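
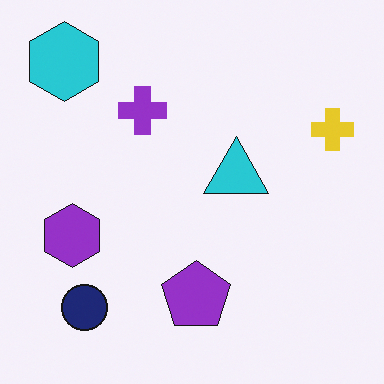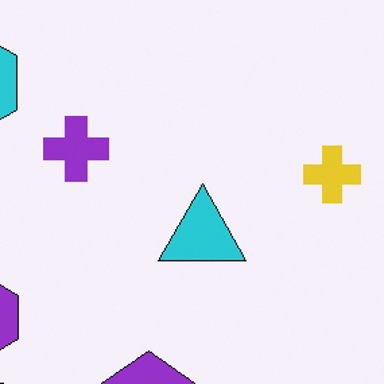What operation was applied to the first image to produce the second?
The second image is the first cropped slightly and scaled back up.

The visible shapes are larger and the field of view is narrower; shapes near the original edges may be partly or wholly outside the frame — a crop-and-rescale.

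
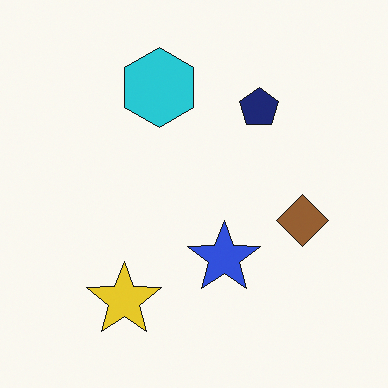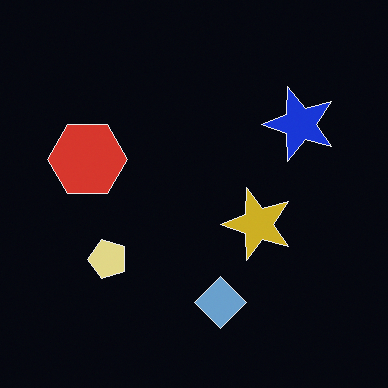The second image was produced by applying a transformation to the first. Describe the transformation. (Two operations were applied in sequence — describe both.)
The second image is the first color-inverted (negative), then transposed (reflected across the top-left ↔ bottom-right diagonal).

The light background has become dark and every shape's color is its complement — a photographic negative. Shapes have swapped their row and column positions — what was in the top-right is now in the bottom-left — a diagonal reflection.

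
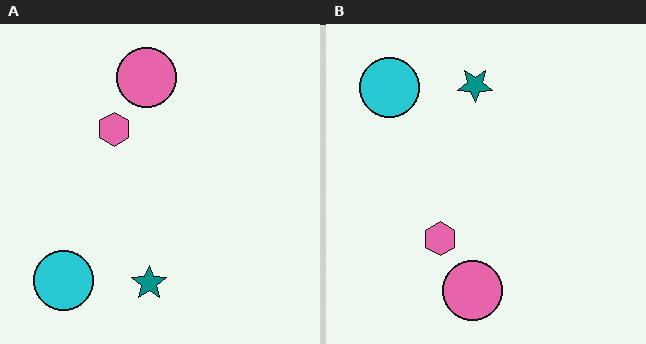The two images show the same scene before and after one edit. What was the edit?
This is the original image flipped vertically (top ↔ bottom).

The pink circle is in the top of the left (A) image and the bottom of the right (B) — shapes on opposite sides of the horizontal midline have swapped in a mirror flip.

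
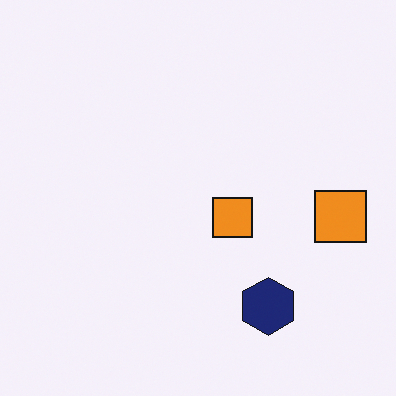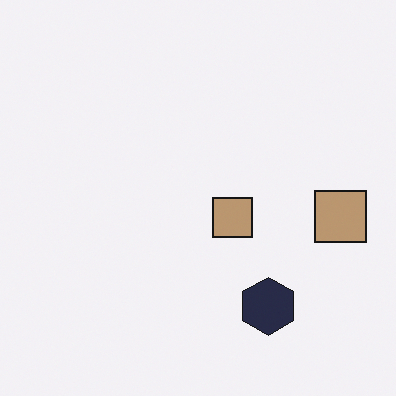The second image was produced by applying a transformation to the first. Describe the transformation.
The image was made much more muted (saturation change).

All colors are more muted and greyish — a global saturation change.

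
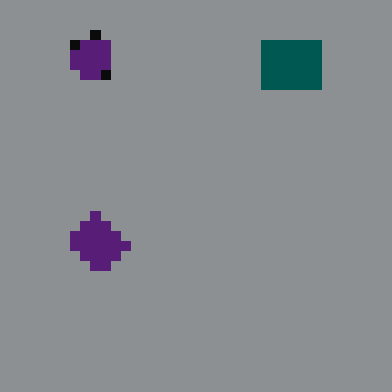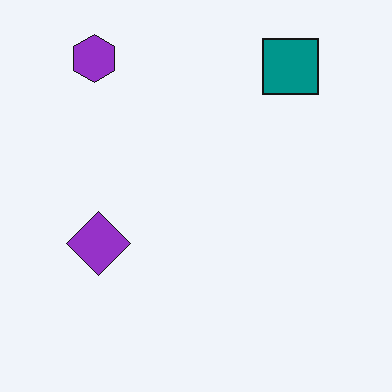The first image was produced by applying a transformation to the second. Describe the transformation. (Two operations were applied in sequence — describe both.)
It was darkened a lot, then coarsely pixelated.

Every pixel — background and shapes alike — is uniformly darkened. Shapes are reduced to large square blocks; fine edges and outlines are lost — a downscale-then-upscale (mosaic) effect.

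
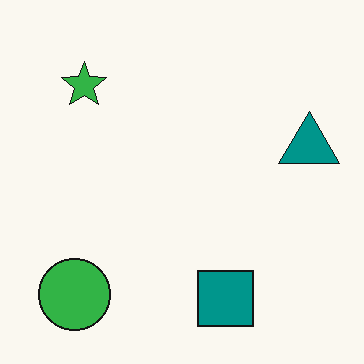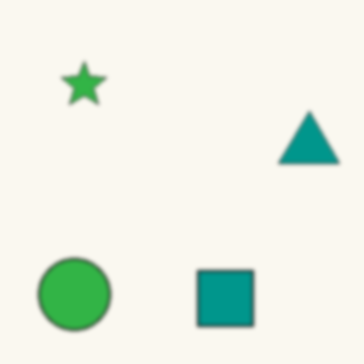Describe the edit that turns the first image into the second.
The second image is the first slightly softened.

Shape edges and outlines are uniformly softened across the whole image.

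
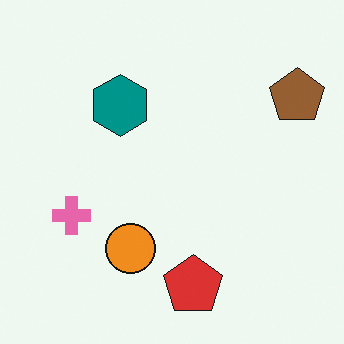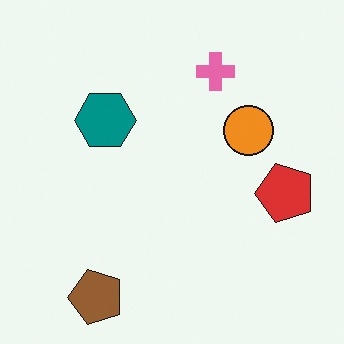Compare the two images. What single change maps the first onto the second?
Transposed (reflected across the top-left ↔ bottom-right diagonal).

Shapes have swapped their row and column positions — what was in the top-right is now in the bottom-left — a diagonal reflection.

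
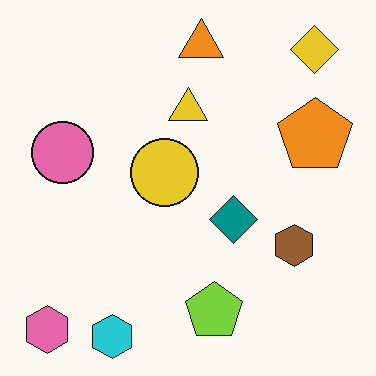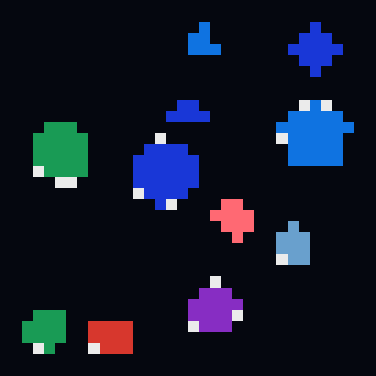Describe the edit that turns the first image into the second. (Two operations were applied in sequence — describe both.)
The second image is the first color-inverted (negative), then heavily pixelated into large blocks.

The light background has become dark and every shape's color is its complement — a photographic negative. Shapes are reduced to large square blocks; fine edges and outlines are lost — a downscale-then-upscale (mosaic) effect.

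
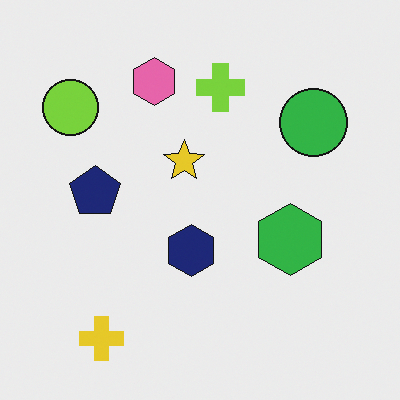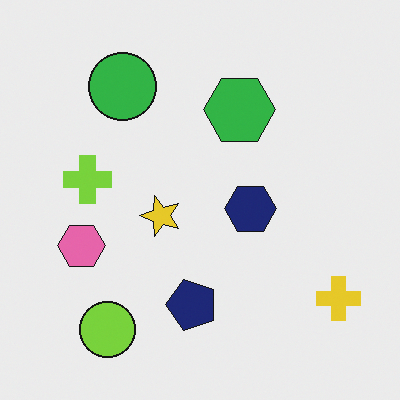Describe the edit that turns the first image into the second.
It was rotated 90° counter-clockwise.

The yellow cross sits in the bottom-left of the first image and the bottom-right of the second — consistent with a whole-image 90° counter-clockwise rotation.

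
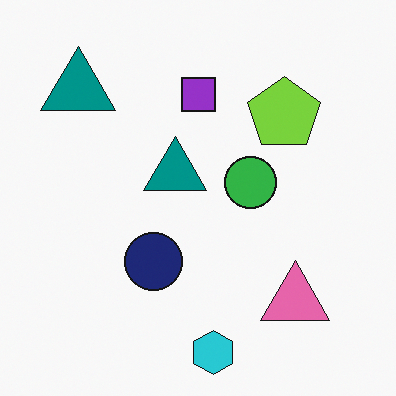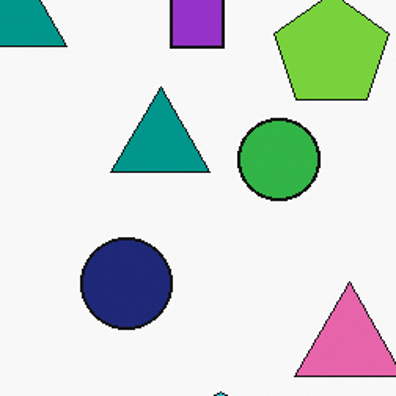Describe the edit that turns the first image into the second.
Cropped to a modestly smaller region and rescaled.

The visible shapes are larger and the field of view is narrower; shapes near the original edges may be partly or wholly outside the frame — a crop-and-rescale.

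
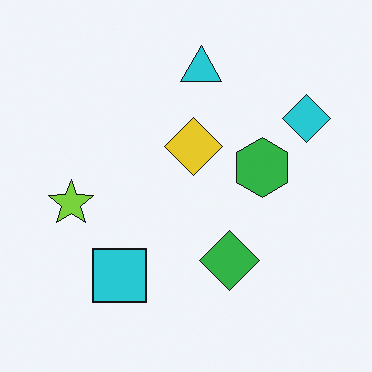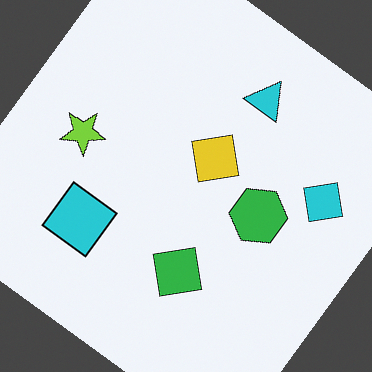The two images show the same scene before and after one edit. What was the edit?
This is the original image rotated clockwise by a large amount — several tens of degrees.

Every shape is tilted by the same angle and the image corners show triangular fill wedges — a whole-image rotation by a non-right angle.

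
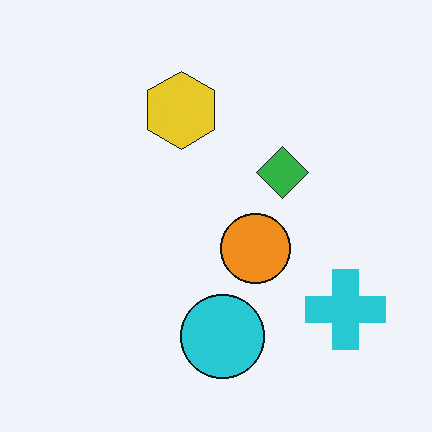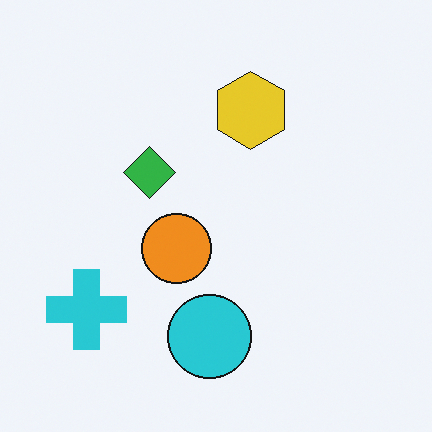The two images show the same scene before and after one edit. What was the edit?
Flipped horizontally (left ↔ right).

The cyan cross is in the bottom-right of the first image and the bottom-left of the second — shapes on opposite sides of the vertical midline have swapped in a mirror flip.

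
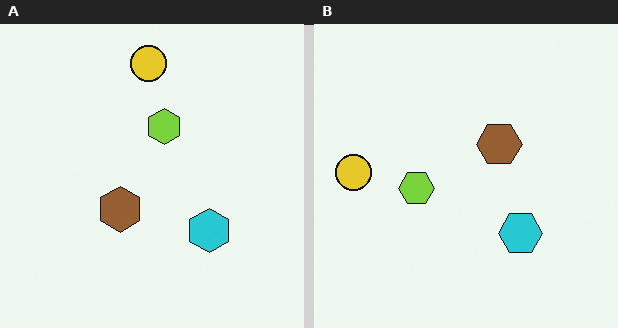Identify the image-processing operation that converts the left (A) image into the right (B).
It was transposed (reflected across the top-left ↔ bottom-right diagonal).

Shapes have swapped their row and column positions — what was in the top-right is now in the bottom-left — a diagonal reflection.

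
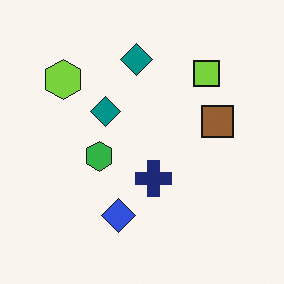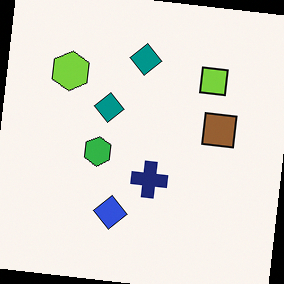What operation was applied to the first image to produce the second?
It was rotated clockwise by a slight angle.

Every shape is tilted by the same angle and the image corners show triangular fill wedges — a whole-image rotation by a non-right angle.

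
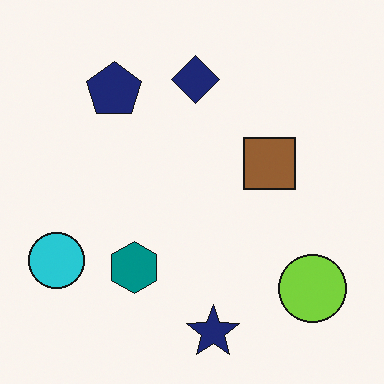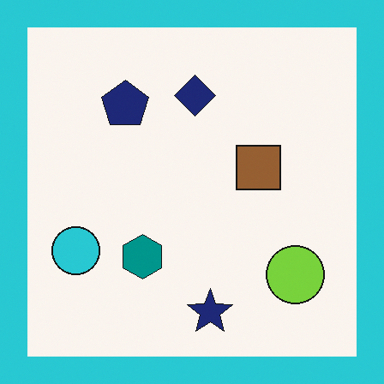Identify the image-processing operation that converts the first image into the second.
This is the original image framed with a cyan border.

A solid cyan frame runs around the edge of the second image, with the content slightly shrunk inside it.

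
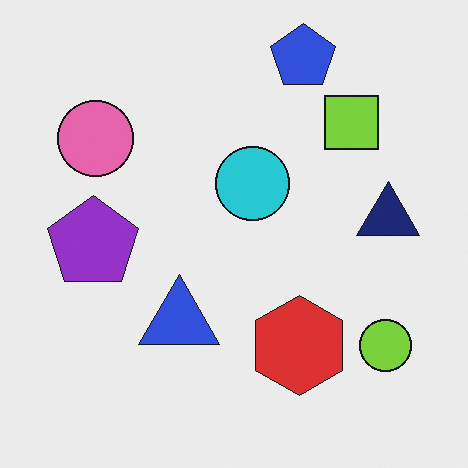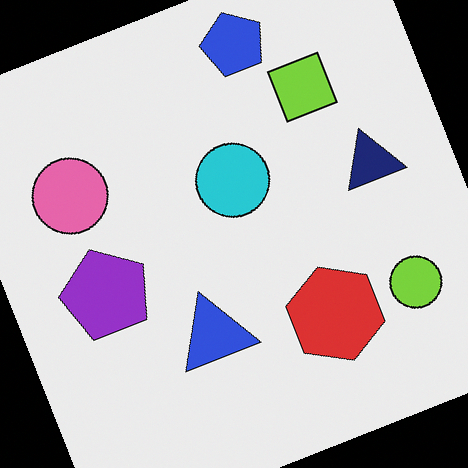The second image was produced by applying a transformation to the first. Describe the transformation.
The second image is the first rotated counter-clockwise by a clearly visible amount.

Every shape is tilted by the same angle and the image corners show triangular fill wedges — a whole-image rotation by a non-right angle.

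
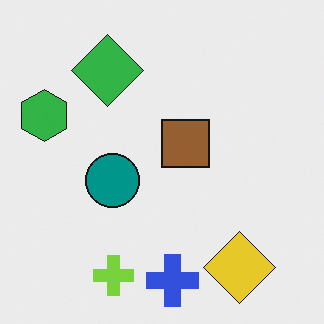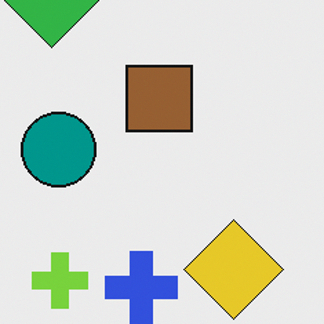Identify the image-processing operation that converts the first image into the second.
The image was cropped to a modestly smaller region and rescaled.

The visible shapes are larger and the field of view is narrower; shapes near the original edges may be partly or wholly outside the frame — a crop-and-rescale.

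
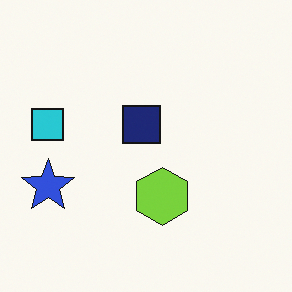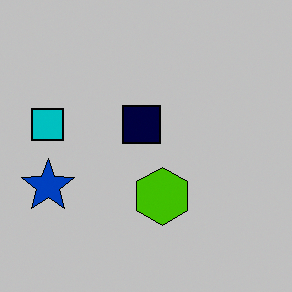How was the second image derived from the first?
The image was aggressively posterized.

Each flat color has snapped to a coarser quantized level — most visibly, the near-white background has dropped to a flat grey.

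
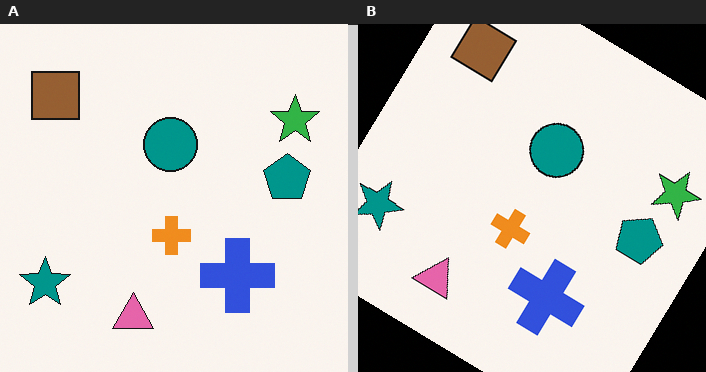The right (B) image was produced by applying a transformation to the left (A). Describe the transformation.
The transformation is: rotated clockwise by a large amount — several tens of degrees.

Every shape is tilted by the same angle and the image corners show triangular fill wedges — a whole-image rotation by a non-right angle.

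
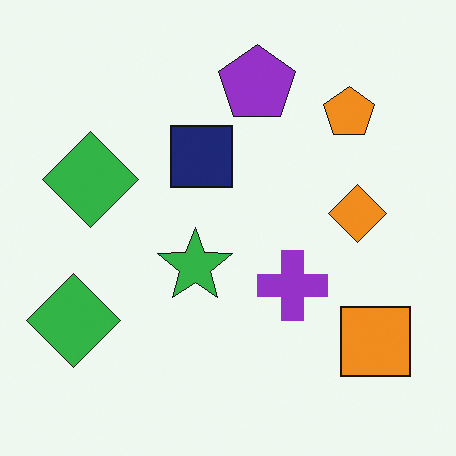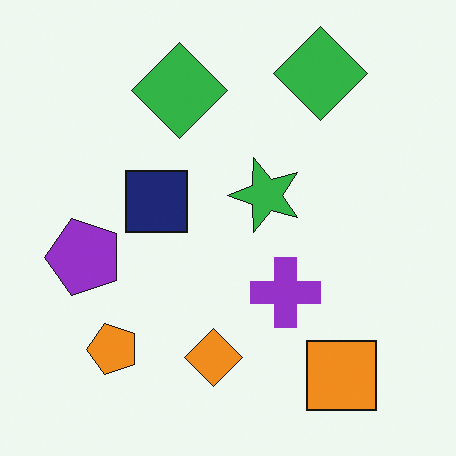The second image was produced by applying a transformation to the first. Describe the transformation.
Transposed (reflected across the top-left ↔ bottom-right diagonal).

Shapes have swapped their row and column positions — what was in the top-right is now in the bottom-left — a diagonal reflection.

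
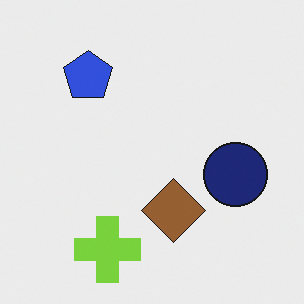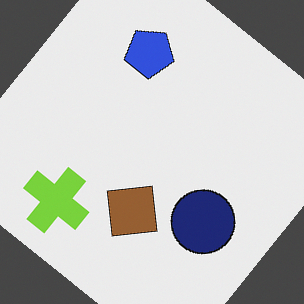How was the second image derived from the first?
Rotated clockwise by a large amount — several tens of degrees.

Every shape is tilted by the same angle and the image corners show triangular fill wedges — a whole-image rotation by a non-right angle.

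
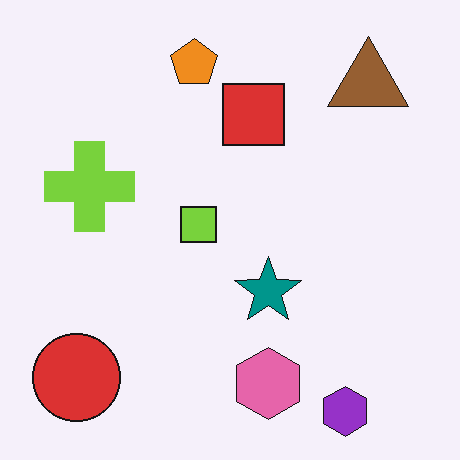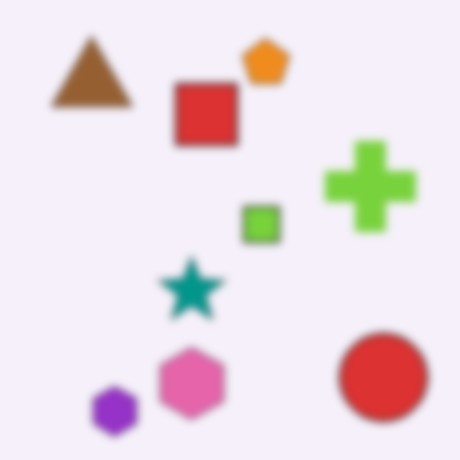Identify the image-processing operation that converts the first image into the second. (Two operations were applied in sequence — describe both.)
The image was flipped horizontally (left ↔ right), then noticeably gaussian-blurred.

The red circle is in the bottom-left of the first image and the bottom-right of the second — shapes on opposite sides of the vertical midline have swapped in a mirror flip. Shape edges and outlines are uniformly softened across the whole image.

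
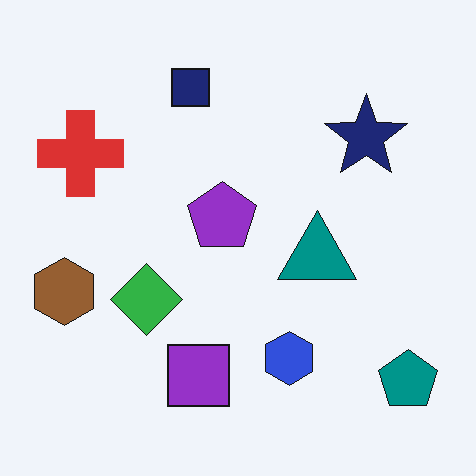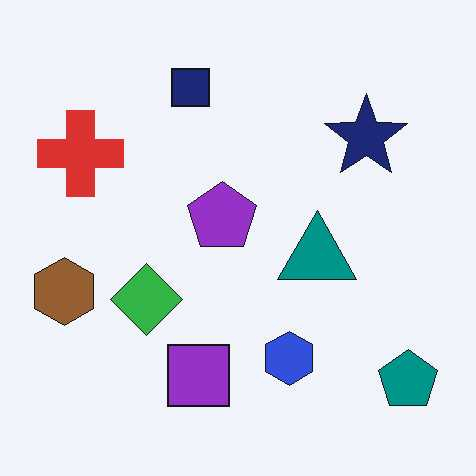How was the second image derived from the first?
The transformation is: JPEG-compressed with visible artifacts.

Blocky 8×8 compression artifacts appear around shape edges and the flat background shows ringing — characteristic JPEG degradation.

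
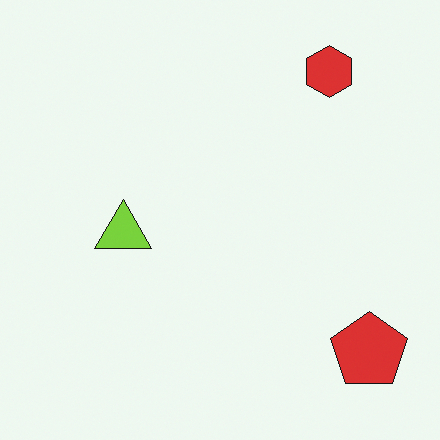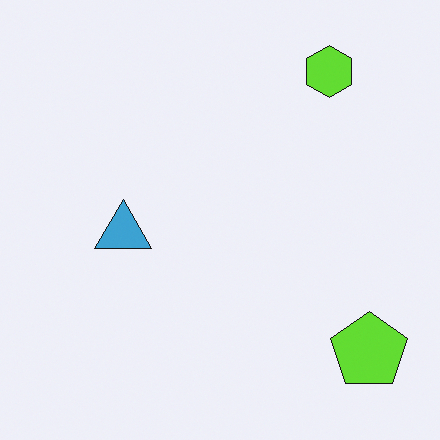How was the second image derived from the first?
The second image is the first hue-shifted through roughly a third of the color wheel.

Every shape's color has rotated by the same amount around the hue wheel — a uniform hue shift.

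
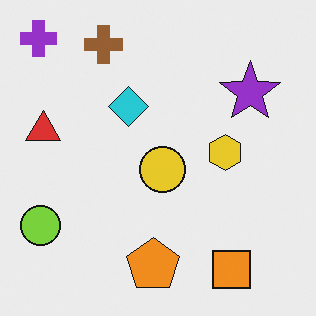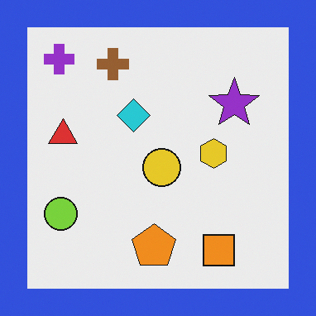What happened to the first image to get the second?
The transformation is: framed with a blue border.

A solid blue frame runs around the edge of the second image, with the content slightly shrunk inside it.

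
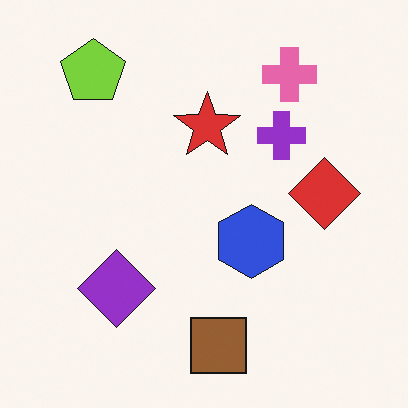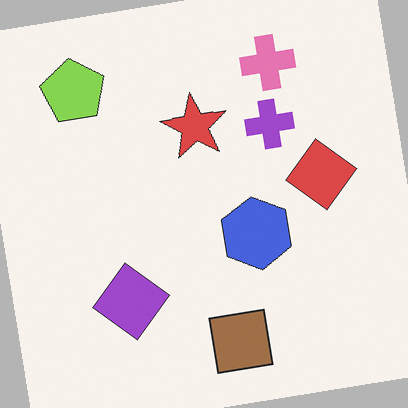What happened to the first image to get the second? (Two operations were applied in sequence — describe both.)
The second image is the first given slightly reduced contrast, then rotated counter-clockwise by a small amount.

Tones are pushed toward mid-grey across the whole image — a global contrast change. Every shape is tilted by the same angle and the image corners show triangular fill wedges — a whole-image rotation by a non-right angle.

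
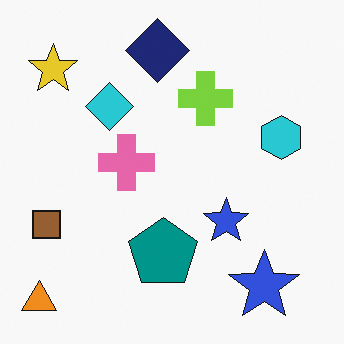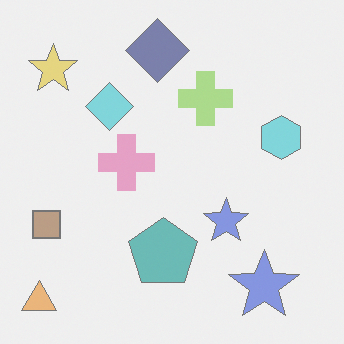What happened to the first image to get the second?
The second image is the first given much lower contrast.

Tones are pushed toward mid-grey across the whole image — a global contrast change.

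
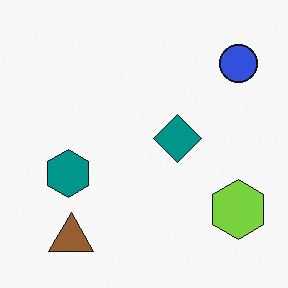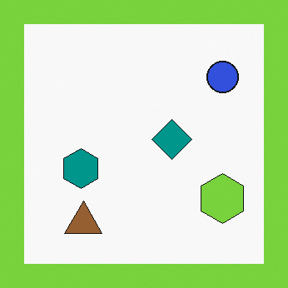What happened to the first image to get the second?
The transformation is: framed with a lime border.

A solid lime frame runs around the edge of the second image, with the content slightly shrunk inside it.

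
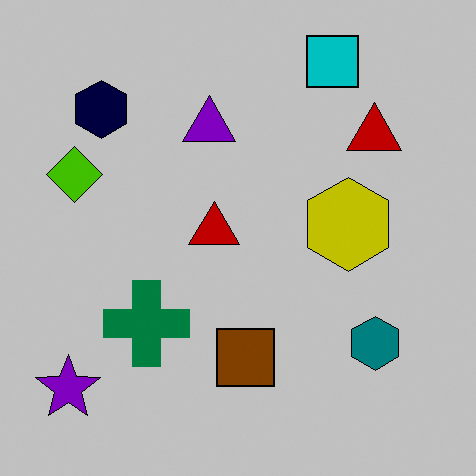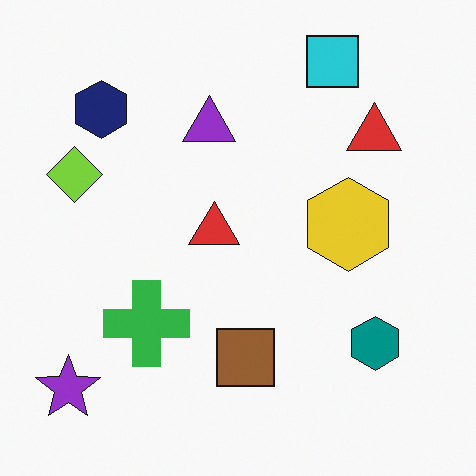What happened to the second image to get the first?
The transformation is: heavily posterized to just a handful of flat colors.

Each flat color has snapped to a coarser quantized level — most visibly, the near-white background has dropped to a flat grey.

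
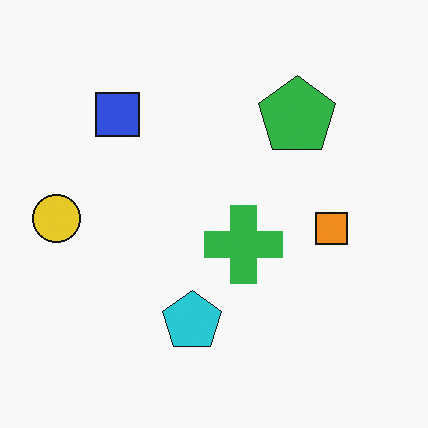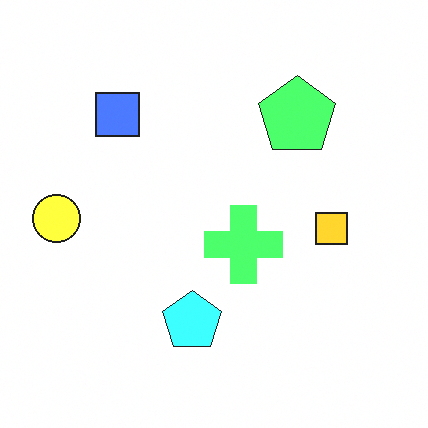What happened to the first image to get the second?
The transformation is: brightened a lot.

Every pixel — background and shapes alike — is uniformly brightened.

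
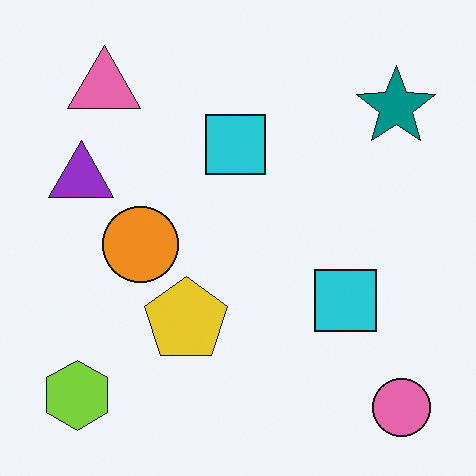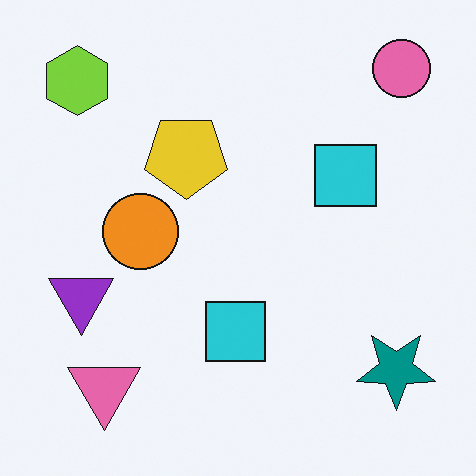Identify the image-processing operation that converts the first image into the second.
This is the original image flipped vertically (top ↔ bottom).

The pink circle is in the bottom-right of the first image and the top-right of the second — shapes on opposite sides of the horizontal midline have swapped in a mirror flip.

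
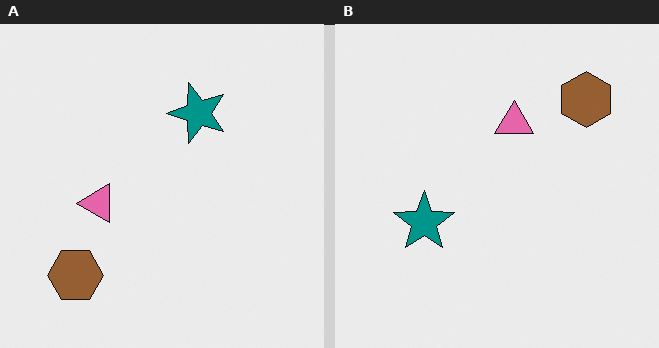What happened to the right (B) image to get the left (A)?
Transposed (reflected across the top-left ↔ bottom-right diagonal).

Shapes have swapped their row and column positions — what was in the top-right is now in the bottom-left — a diagonal reflection.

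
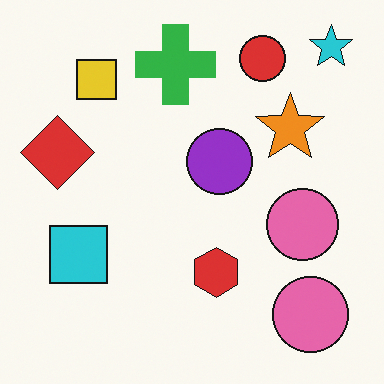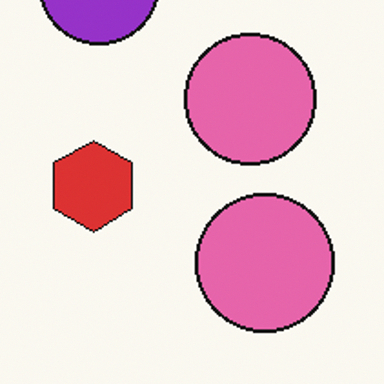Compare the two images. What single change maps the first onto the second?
Cropped tightly and scaled back up.

The visible shapes are larger and the field of view is narrower; shapes near the original edges may be partly or wholly outside the frame — a crop-and-rescale.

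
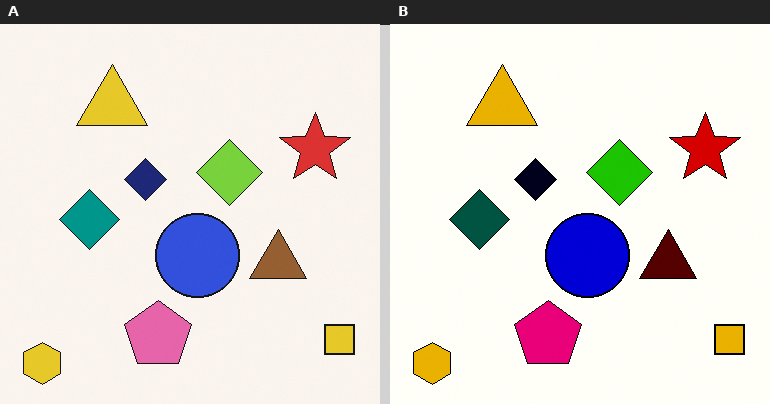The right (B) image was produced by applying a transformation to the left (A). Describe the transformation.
Given much higher contrast.

Tones are pushed away from mid-grey across the whole image — a global contrast change.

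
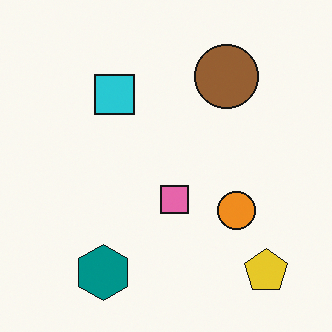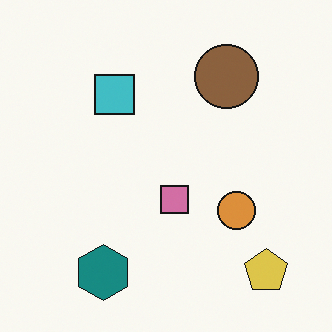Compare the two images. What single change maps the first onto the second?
Slightly desaturated.

All colors are more muted and greyish — a global saturation change.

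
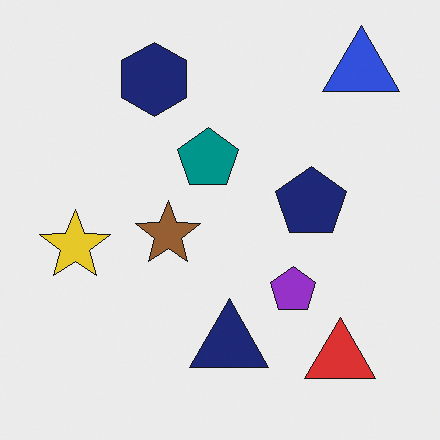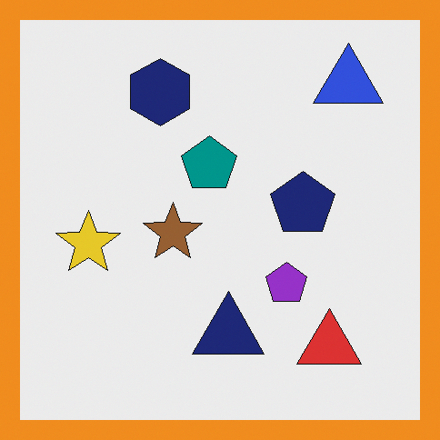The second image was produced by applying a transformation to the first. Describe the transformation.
The image was framed with a orange border.

A solid orange frame runs around the edge of the second image, with the content slightly shrunk inside it.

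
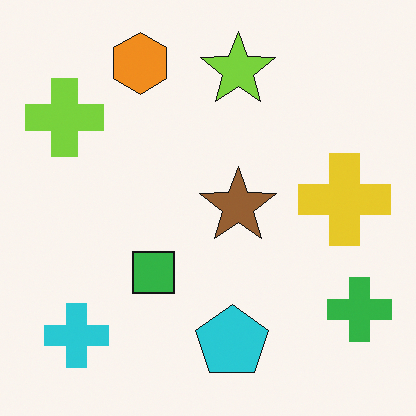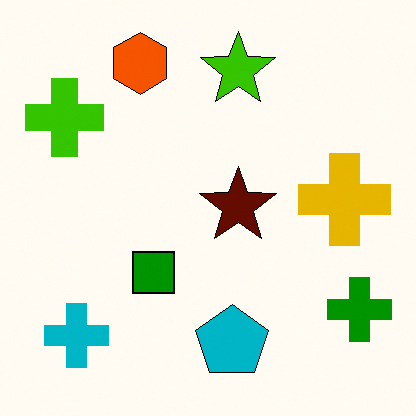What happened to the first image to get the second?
It was boosted in contrast.

Tones are pushed away from mid-grey across the whole image — a global contrast change.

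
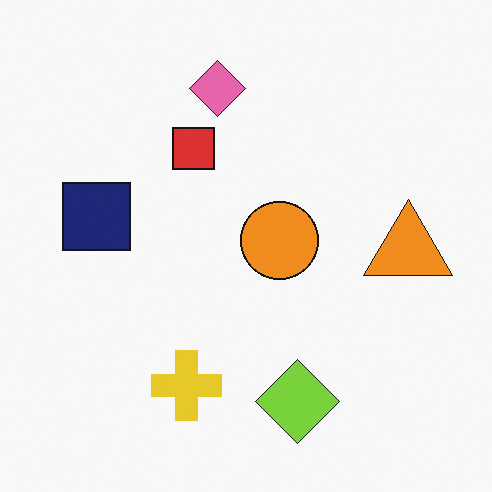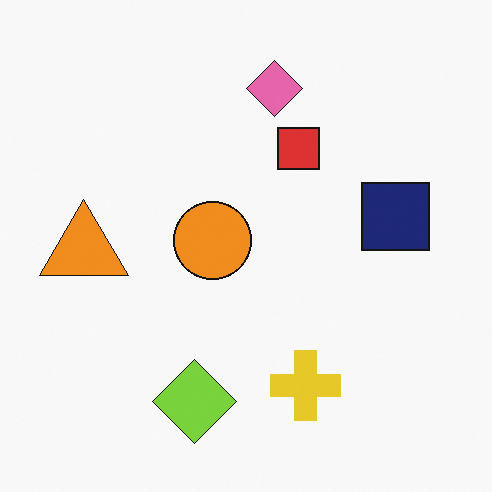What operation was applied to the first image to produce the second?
This is the original image flipped horizontally (left ↔ right).

The orange triangle is in the right of the first image and the left of the second — shapes on opposite sides of the vertical midline have swapped in a mirror flip.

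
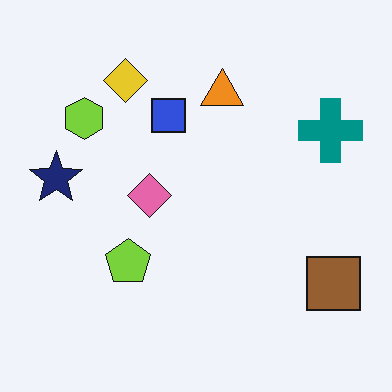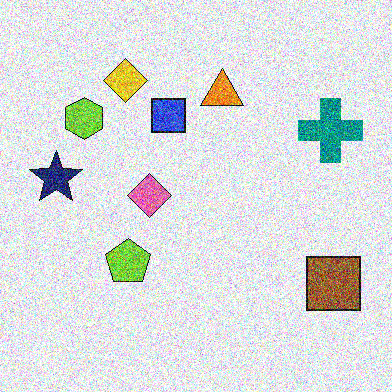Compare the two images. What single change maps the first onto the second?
It was degraded with strong gaussian noise.

Random speckle covers the whole image, including the flat background.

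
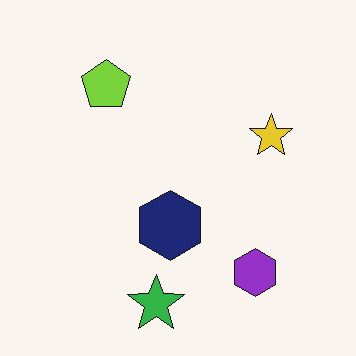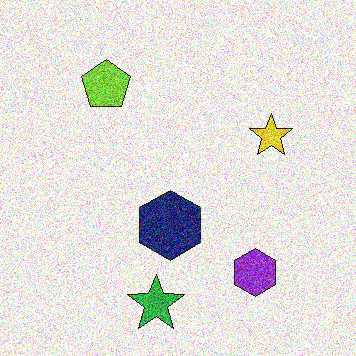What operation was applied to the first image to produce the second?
The second image is the first degraded with strong gaussian noise.

Random speckle covers the whole image, including the flat background.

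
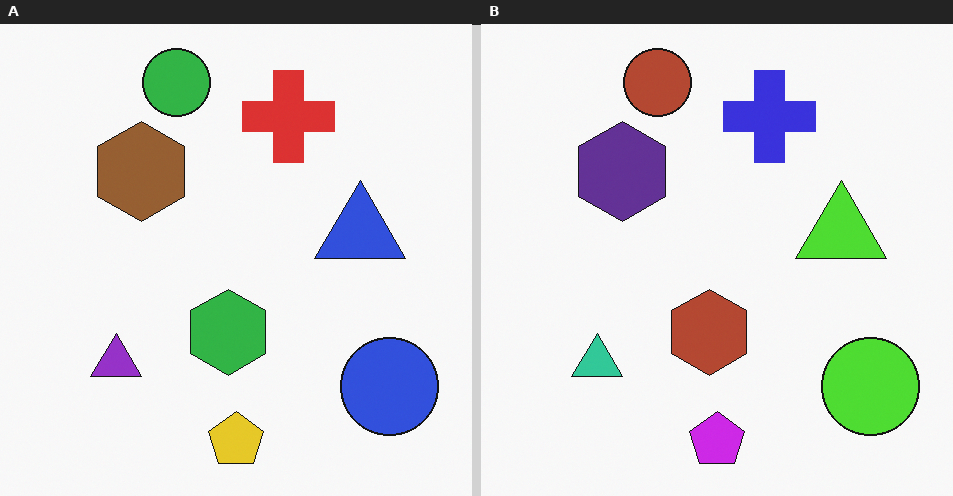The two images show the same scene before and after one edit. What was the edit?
This is the original image hue-shifted by a large amount.

Every shape's color has rotated by the same amount around the hue wheel — a uniform hue shift.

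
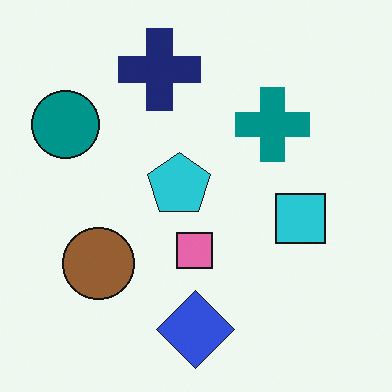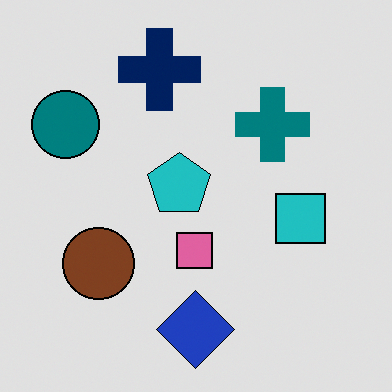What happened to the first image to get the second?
This is the original image posterized to a reduced palette.

Each flat color has snapped to a coarser quantized level — most visibly, the near-white background has dropped to a flat grey.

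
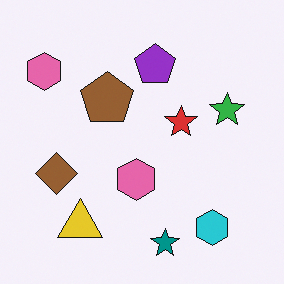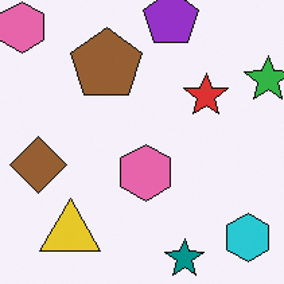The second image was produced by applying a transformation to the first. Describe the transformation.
The image was cropped to a modestly smaller region and rescaled.

The visible shapes are larger and the field of view is narrower; shapes near the original edges may be partly or wholly outside the frame — a crop-and-rescale.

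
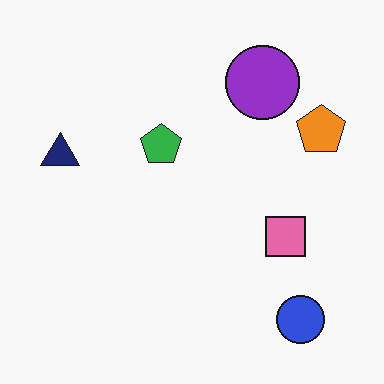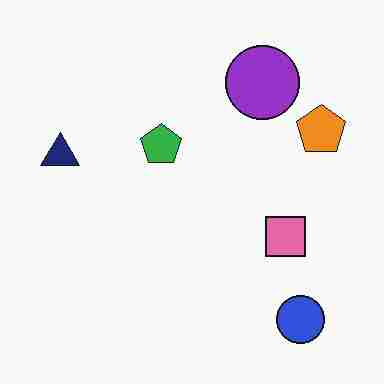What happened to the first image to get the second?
This is the original image heavily JPEG-compressed with obvious blocking artifacts.

Blocky 8×8 compression artifacts appear around shape edges and the flat background shows ringing — characteristic JPEG degradation.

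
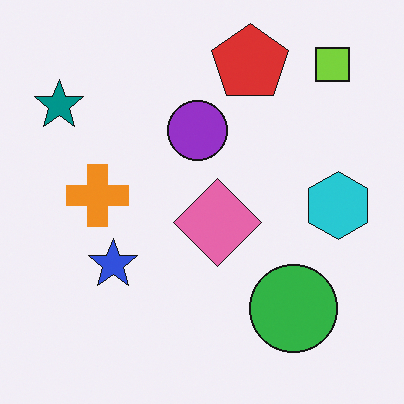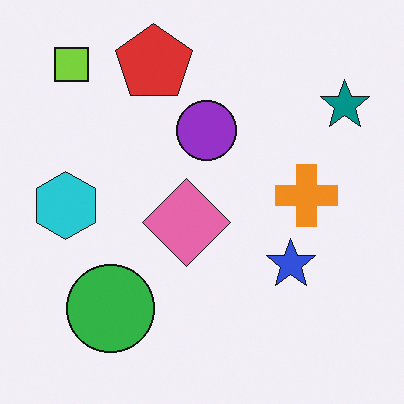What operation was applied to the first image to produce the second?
The transformation is: flipped horizontally (left ↔ right).

The teal star is in the top-left of the first image and the top-right of the second — shapes on opposite sides of the vertical midline have swapped in a mirror flip.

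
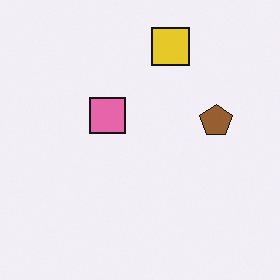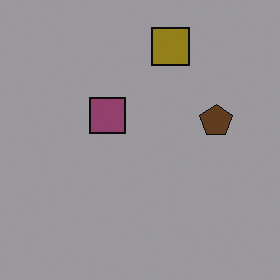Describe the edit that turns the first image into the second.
The transformation is: darkened a lot.

Every pixel — background and shapes alike — is uniformly darkened.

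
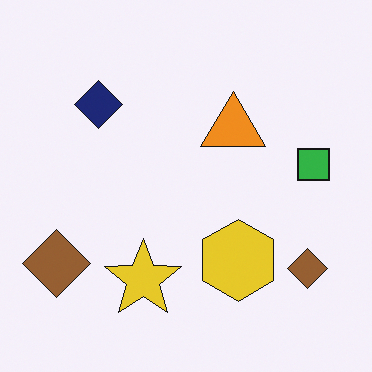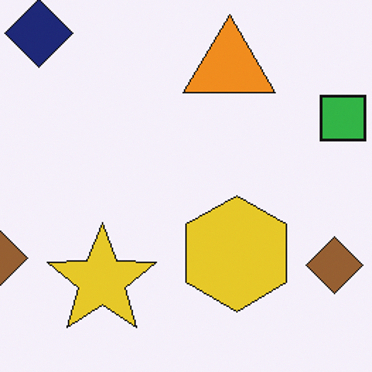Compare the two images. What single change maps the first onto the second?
The image was cropped slightly and scaled back up.

The visible shapes are larger and the field of view is narrower; shapes near the original edges may be partly or wholly outside the frame — a crop-and-rescale.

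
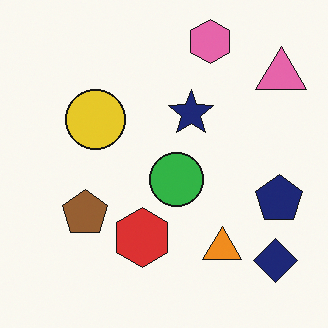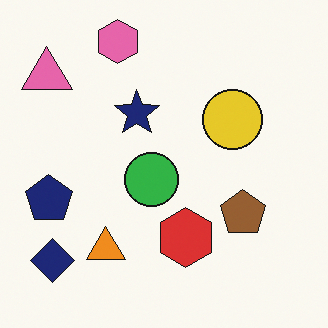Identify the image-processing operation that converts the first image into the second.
Flipped horizontally (left ↔ right).

The pink triangle is in the top-right of the first image and the top-left of the second — shapes on opposite sides of the vertical midline have swapped in a mirror flip.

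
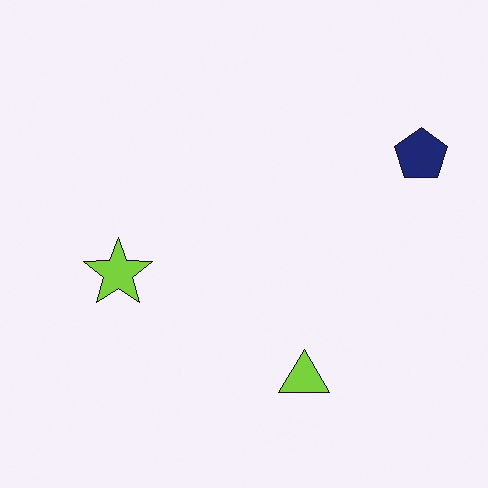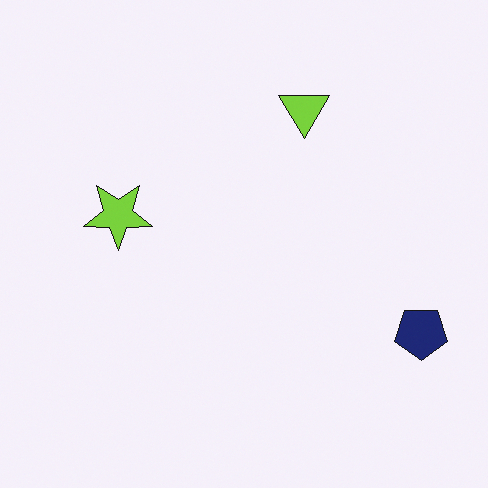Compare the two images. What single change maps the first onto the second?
This is the original image flipped vertically (top ↔ bottom).

The lime triangle is in the bottom of the first image and the top of the second — shapes on opposite sides of the horizontal midline have swapped in a mirror flip.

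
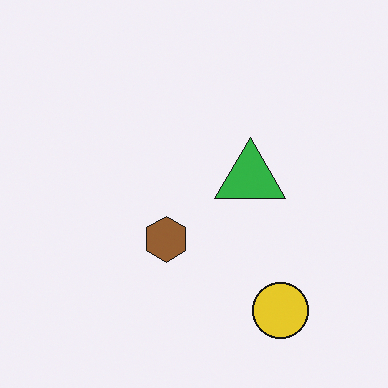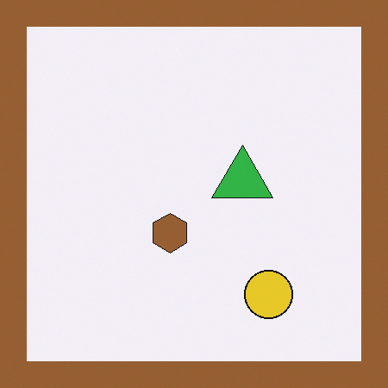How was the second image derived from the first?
The transformation is: framed with a brown border.

A solid brown frame runs around the edge of the second image, with the content slightly shrunk inside it.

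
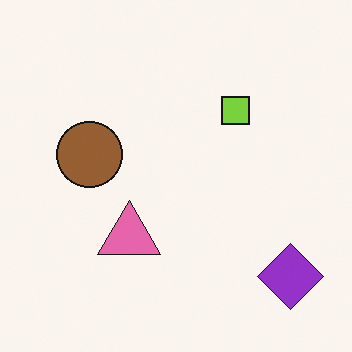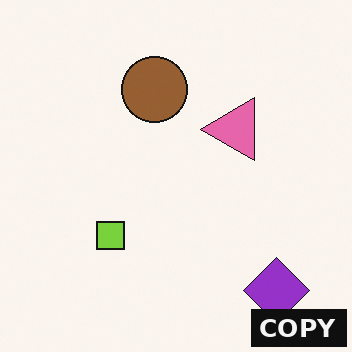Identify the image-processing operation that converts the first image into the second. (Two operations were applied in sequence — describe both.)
The second image is the first transposed (reflected across the top-left ↔ bottom-right diagonal), then watermarked with the text "COPY" in the lower-right corner.

Shapes have swapped their row and column positions — what was in the top-right is now in the bottom-left — a diagonal reflection. A dark label reading "COPY" appears in the lower-right corner.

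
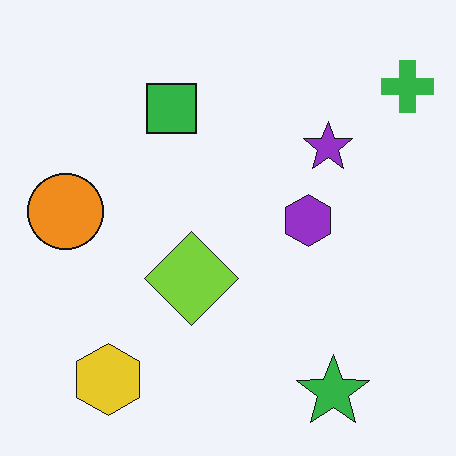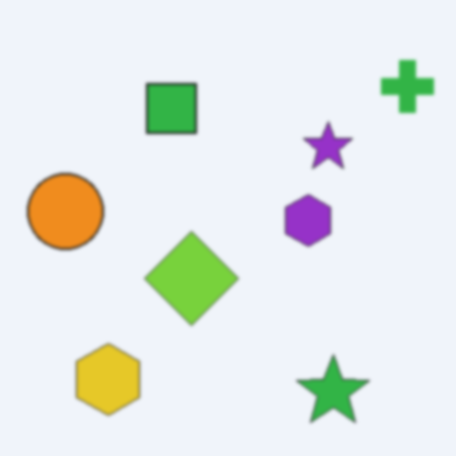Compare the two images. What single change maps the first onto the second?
The image was given a subtle gaussian blur.

Shape edges and outlines are uniformly softened across the whole image.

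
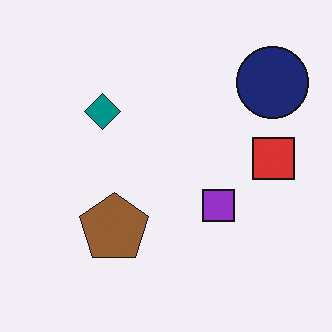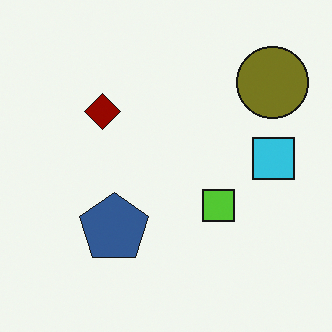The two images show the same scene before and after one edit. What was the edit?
This is the original image hue-shifted through roughly half the color wheel.

Every shape's color has rotated by the same amount around the hue wheel — a uniform hue shift.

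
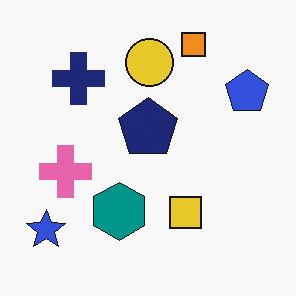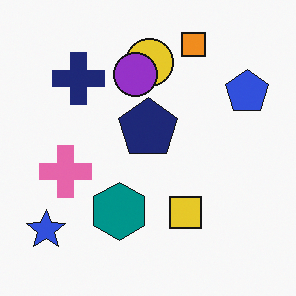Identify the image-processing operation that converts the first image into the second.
Overlaid with an additional purple circle.

A purple circle appears in the second image that is absent from the first.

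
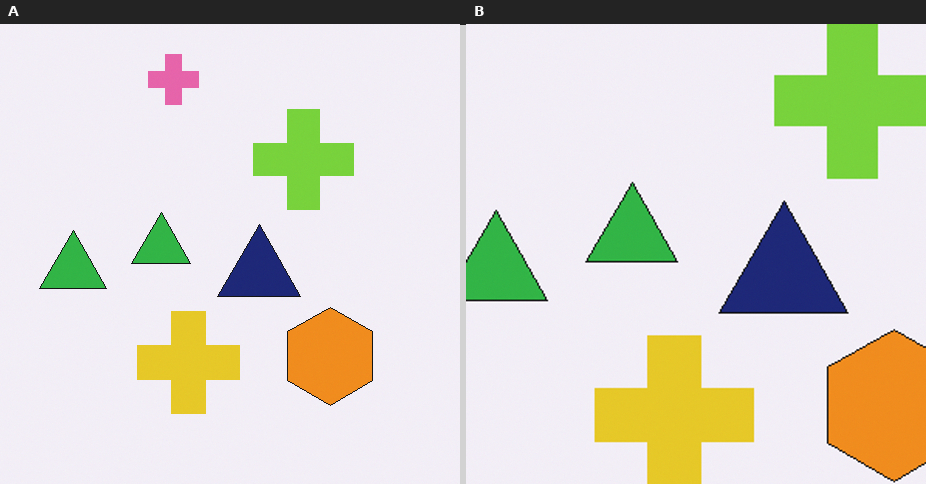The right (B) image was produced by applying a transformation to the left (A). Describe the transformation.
The transformation is: cropped to a modestly smaller region and rescaled.

The visible shapes are larger and the field of view is narrower; shapes near the original edges may be partly or wholly outside the frame — a crop-and-rescale.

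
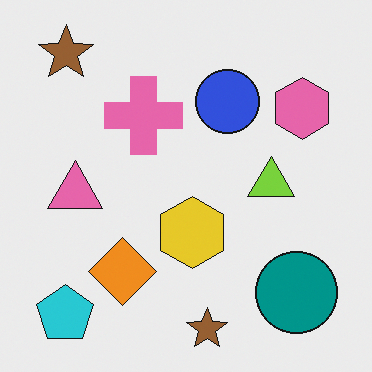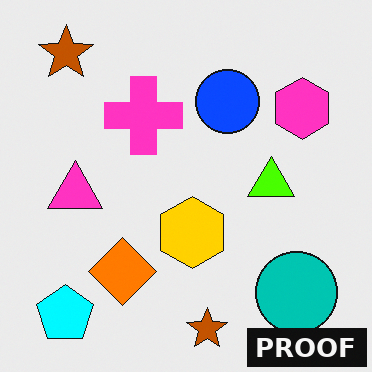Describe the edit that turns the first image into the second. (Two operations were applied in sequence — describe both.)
The image was heavily oversaturated, then watermarked with the text "PROOF" in the lower-right corner.

All colors are more vivid — a global saturation change. A dark label reading "PROOF" appears in the lower-right corner.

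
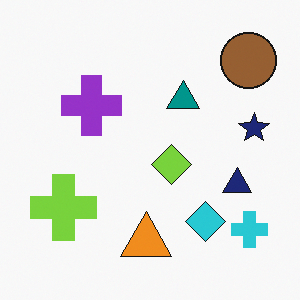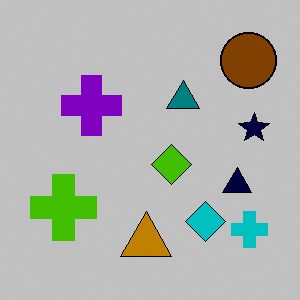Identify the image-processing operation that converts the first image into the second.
This is the original image aggressively posterized.

Each flat color has snapped to a coarser quantized level — most visibly, the near-white background has dropped to a flat grey.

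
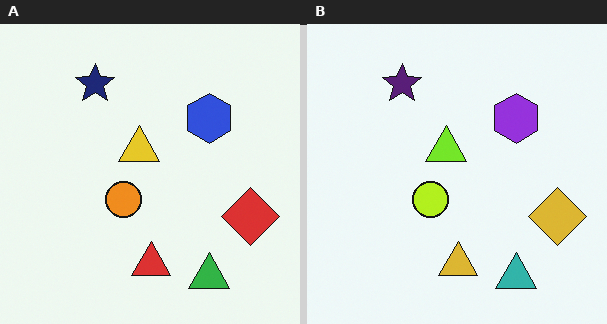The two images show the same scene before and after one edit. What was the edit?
The right (B) image is the left (A) hue-shifted slightly.

Every shape's color has rotated by the same amount around the hue wheel — a uniform hue shift.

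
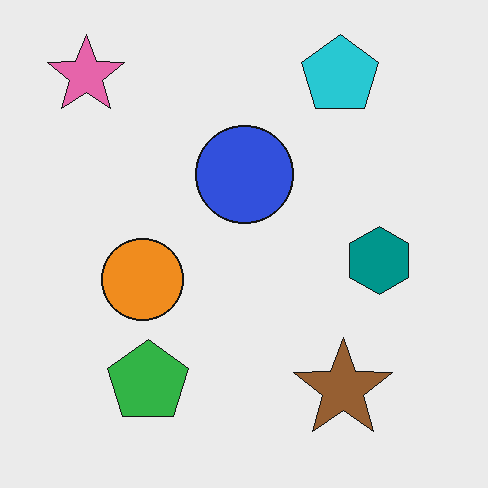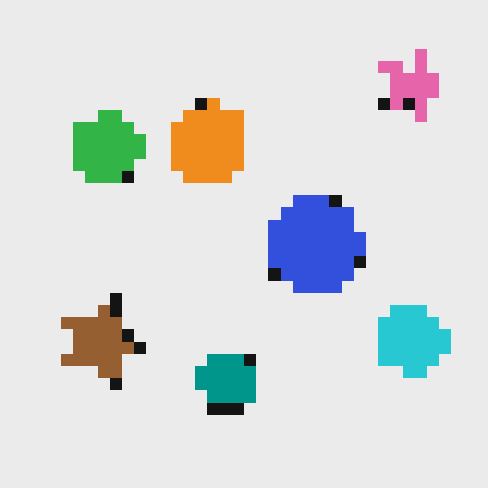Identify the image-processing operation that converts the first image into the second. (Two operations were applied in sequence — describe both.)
The transformation is: rotated 90° clockwise, then heavily pixelated into large blocks.

The pink star sits in the top-left of the first image and the top-right of the second — consistent with a whole-image 90° clockwise rotation. Shapes are reduced to large square blocks; fine edges and outlines are lost — a downscale-then-upscale (mosaic) effect.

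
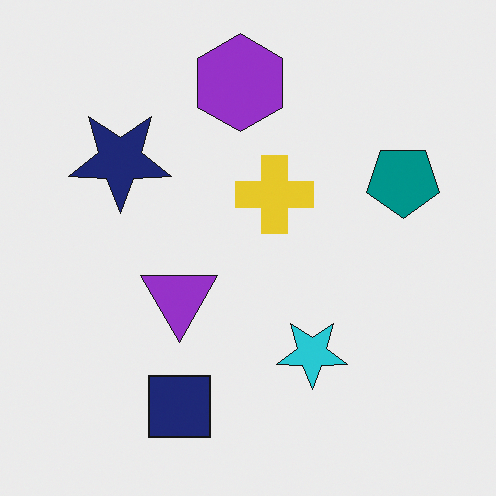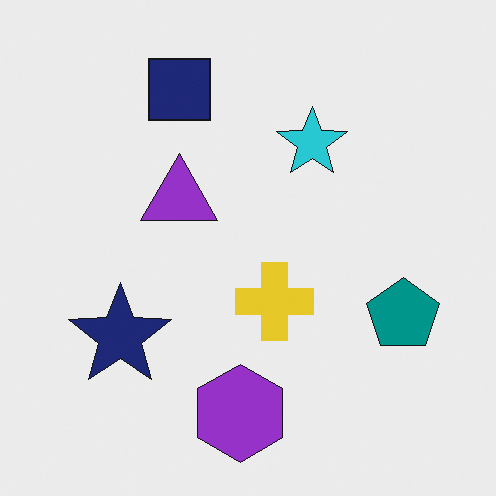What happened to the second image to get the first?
Flipped vertically (top ↔ bottom).

The purple hexagon is in the bottom of the second image and the top of the first — shapes on opposite sides of the horizontal midline have swapped in a mirror flip.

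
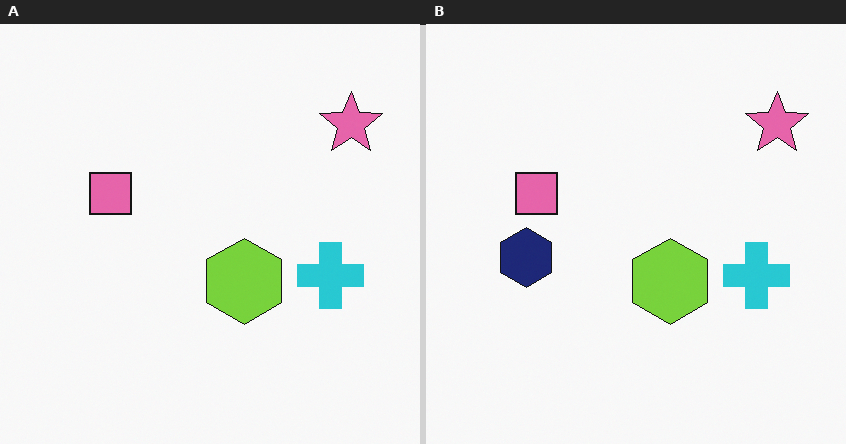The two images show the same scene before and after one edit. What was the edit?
The transformation is: overlaid with an additional navy hexagon.

A navy hexagon appears in the right (B) image that is absent from the left (A).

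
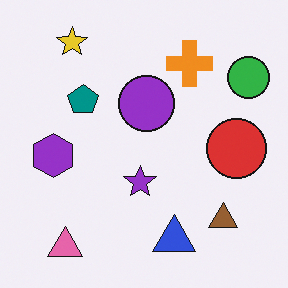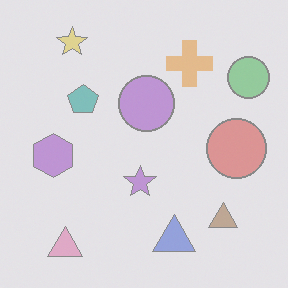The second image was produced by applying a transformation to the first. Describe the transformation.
The transformation is: given much lower contrast.

Tones are pushed toward mid-grey across the whole image — a global contrast change.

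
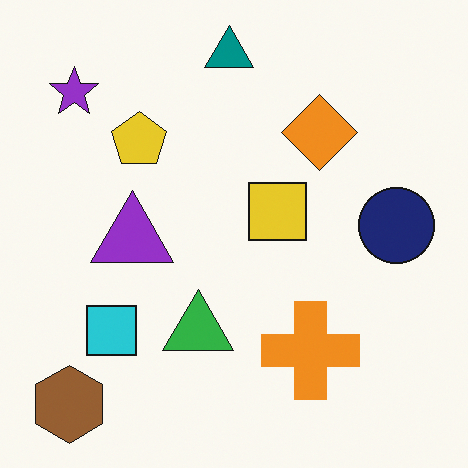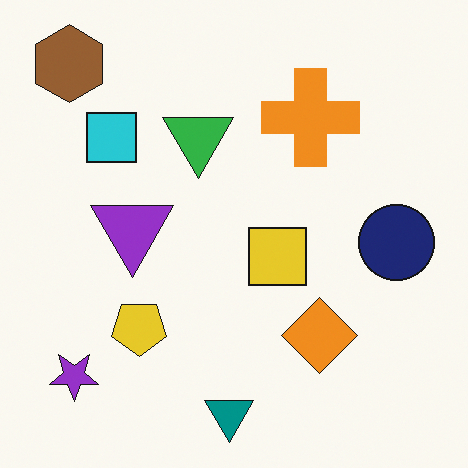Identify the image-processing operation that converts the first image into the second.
The second image is the first flipped vertically (top ↔ bottom).

The teal triangle is in the top of the first image and the bottom of the second — shapes on opposite sides of the horizontal midline have swapped in a mirror flip.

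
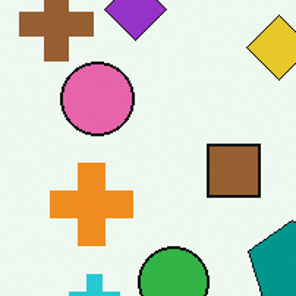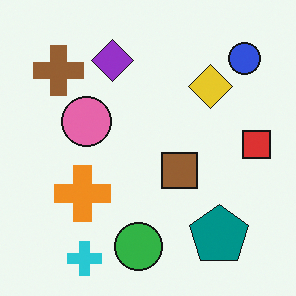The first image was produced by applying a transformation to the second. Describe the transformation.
The image was cropped to a modestly smaller region and rescaled.

The visible shapes are larger and the field of view is narrower; shapes near the original edges may be partly or wholly outside the frame — a crop-and-rescale.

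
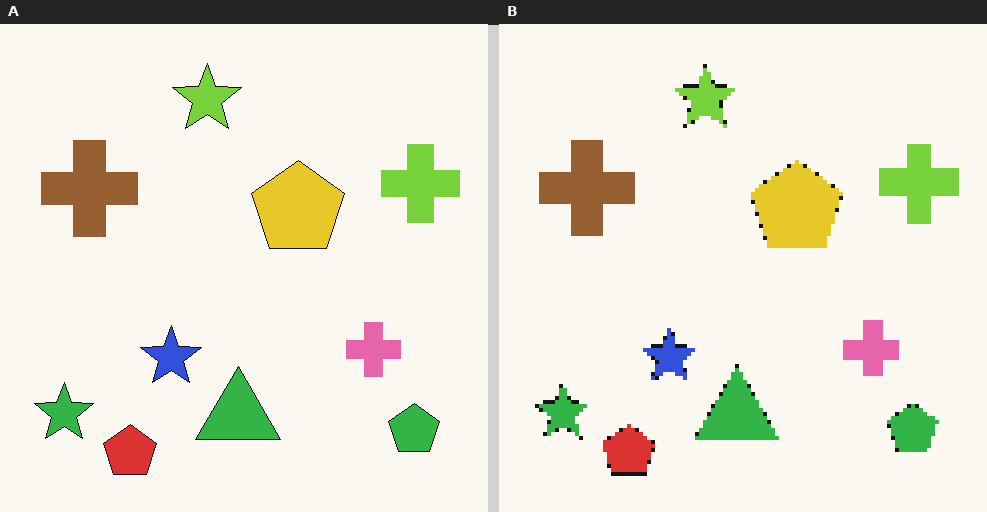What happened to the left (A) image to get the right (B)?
This is the original image lightly pixelated (a mild mosaic effect).

Shapes are reduced to large square blocks; fine edges and outlines are lost — a downscale-then-upscale (mosaic) effect.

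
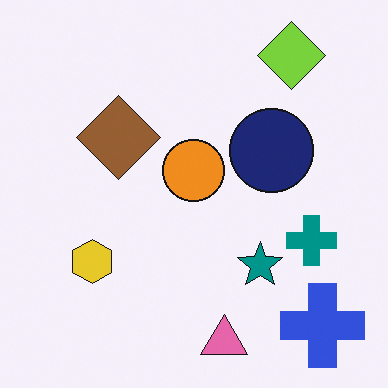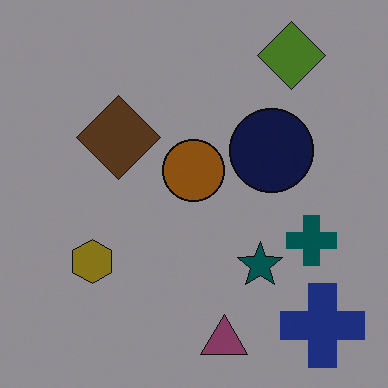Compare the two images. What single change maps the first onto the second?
This is the original image noticeably darkened.

Every pixel — background and shapes alike — is uniformly darkened.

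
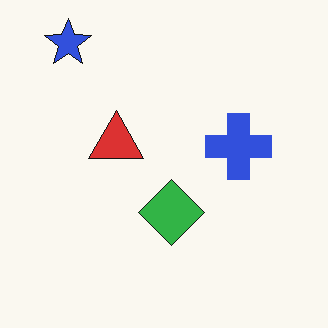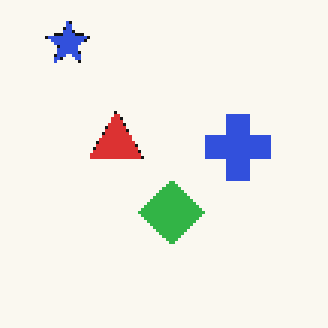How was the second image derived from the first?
The image was mildly pixelated.

Shapes are reduced to large square blocks; fine edges and outlines are lost — a downscale-then-upscale (mosaic) effect.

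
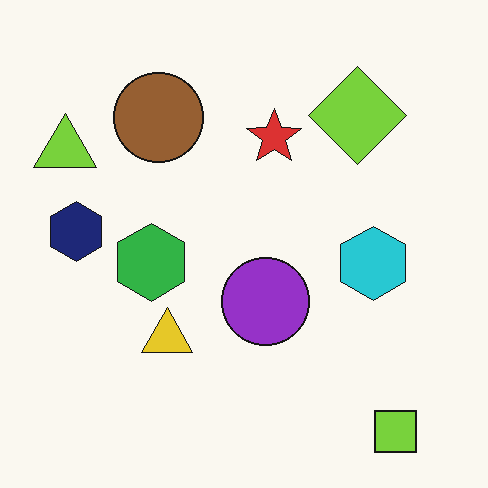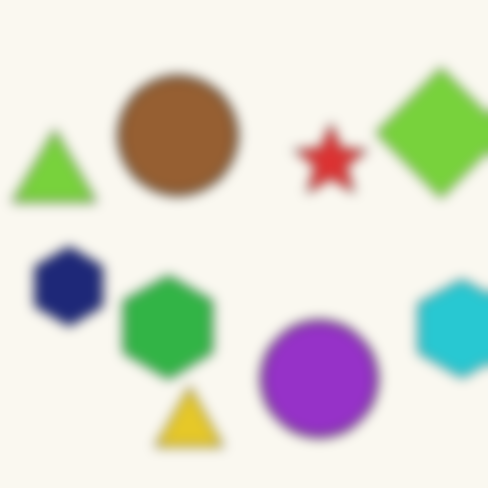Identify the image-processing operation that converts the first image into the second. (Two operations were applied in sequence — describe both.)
It was cropped to a modestly smaller region and rescaled, then heavily blurred.

The visible shapes are larger and the field of view is narrower; shapes near the original edges may be partly or wholly outside the frame — a crop-and-rescale. Shape edges and outlines are uniformly softened across the whole image.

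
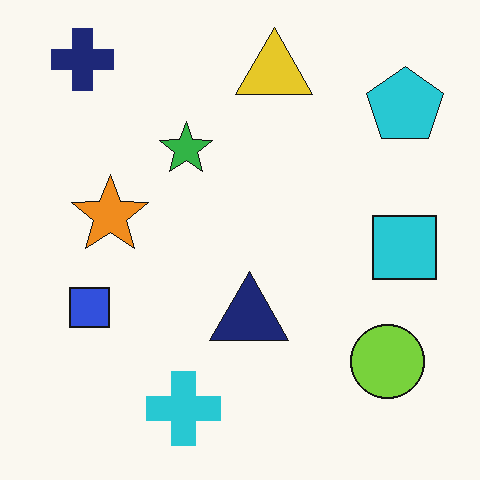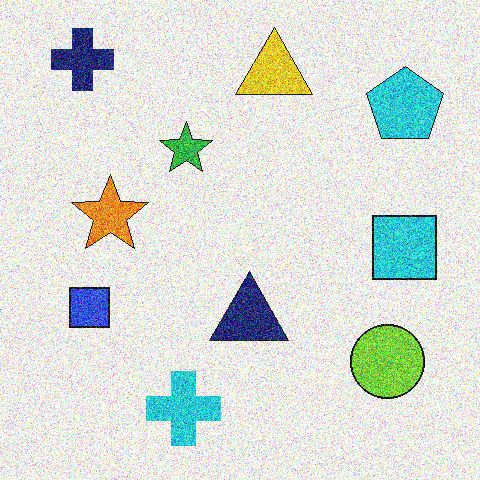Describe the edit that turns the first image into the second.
The second image is the first degraded with heavy additive noise.

Random speckle covers the whole image, including the flat background.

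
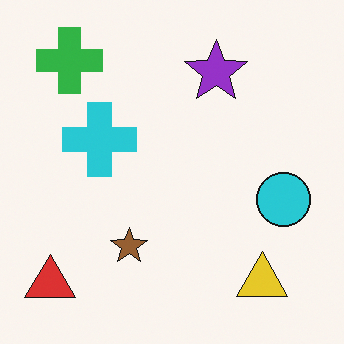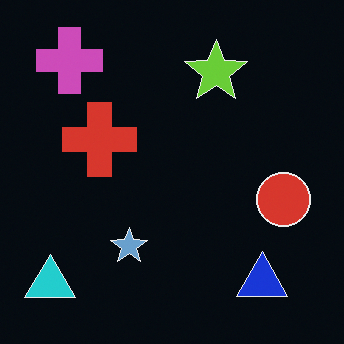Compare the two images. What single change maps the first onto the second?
It was color-inverted (negative).

The light background has become dark and every shape's color is its complement — a photographic negative.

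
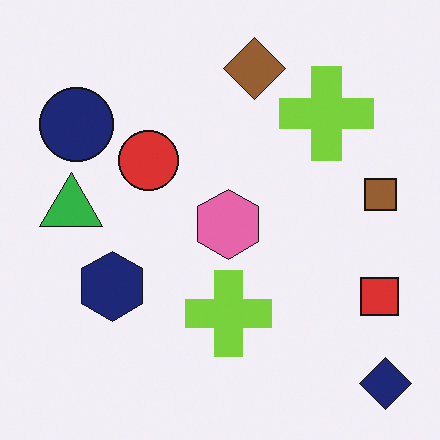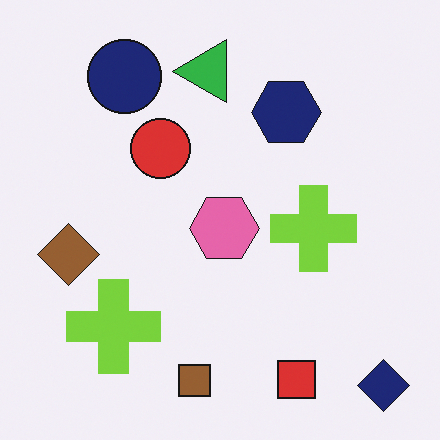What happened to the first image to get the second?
Transposed (reflected across the top-left ↔ bottom-right diagonal).

Shapes have swapped their row and column positions — what was in the top-right is now in the bottom-left — a diagonal reflection.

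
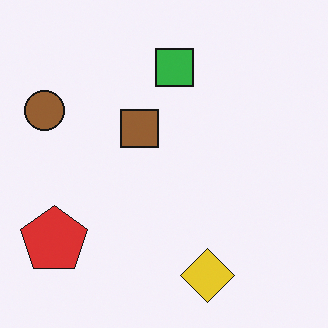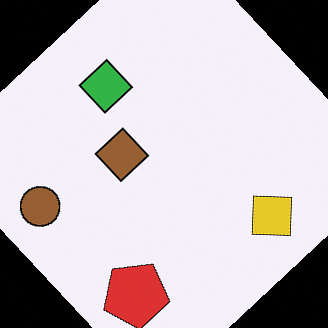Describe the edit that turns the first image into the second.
This is the original image rotated counter-clockwise by a large amount — several tens of degrees.

Every shape is tilted by the same angle and the image corners show triangular fill wedges — a whole-image rotation by a non-right angle.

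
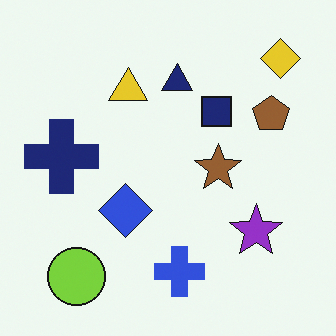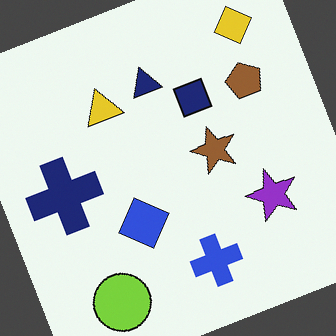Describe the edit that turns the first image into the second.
The transformation is: rotated counter-clockwise by a clearly visible amount.

Every shape is tilted by the same angle and the image corners show triangular fill wedges — a whole-image rotation by a non-right angle.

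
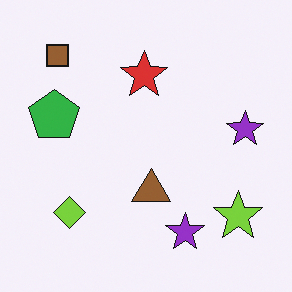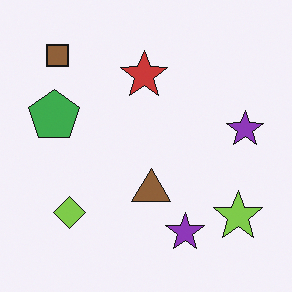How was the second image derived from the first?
The transformation is: slightly desaturated.

All colors are more muted and greyish — a global saturation change.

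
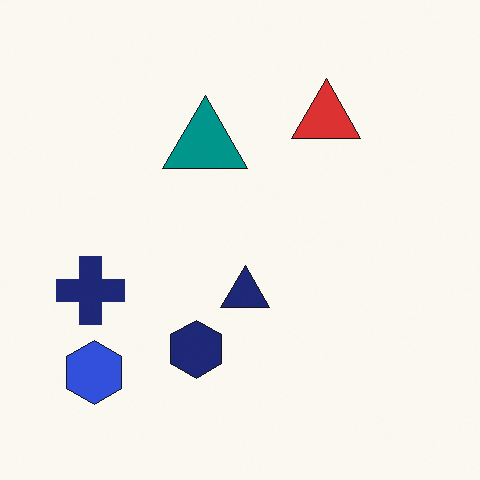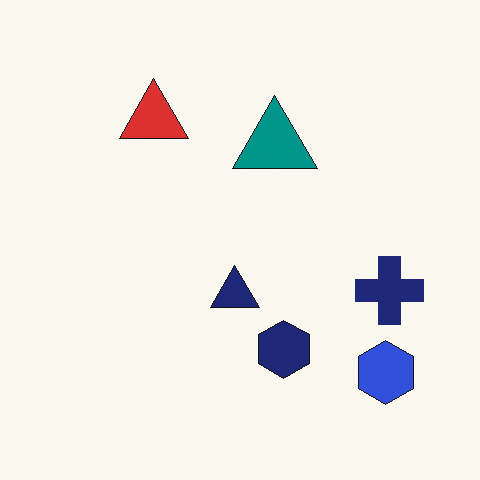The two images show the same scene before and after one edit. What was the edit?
This is the original image flipped horizontally (left ↔ right).

The navy cross is in the left of the first image and the right of the second — shapes on opposite sides of the vertical midline have swapped in a mirror flip.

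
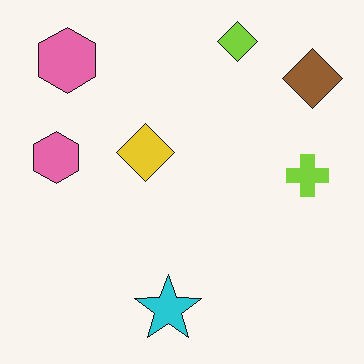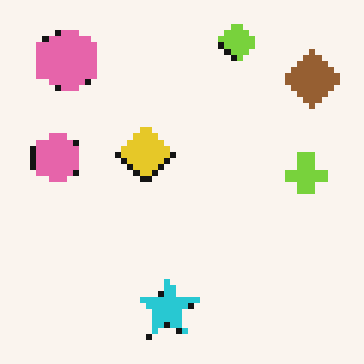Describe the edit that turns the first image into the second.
The second image is the first moderately pixelated.

Shapes are reduced to large square blocks; fine edges and outlines are lost — a downscale-then-upscale (mosaic) effect.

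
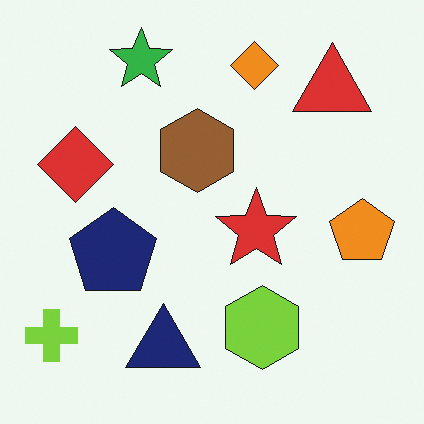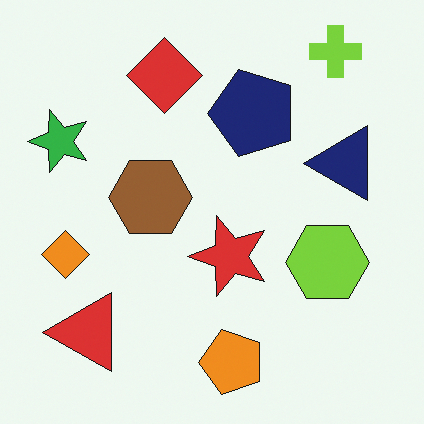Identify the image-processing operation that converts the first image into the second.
It was transposed (reflected across the top-left ↔ bottom-right diagonal).

Shapes have swapped their row and column positions — what was in the top-right is now in the bottom-left — a diagonal reflection.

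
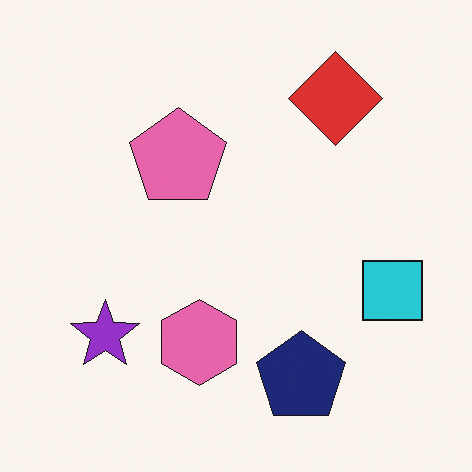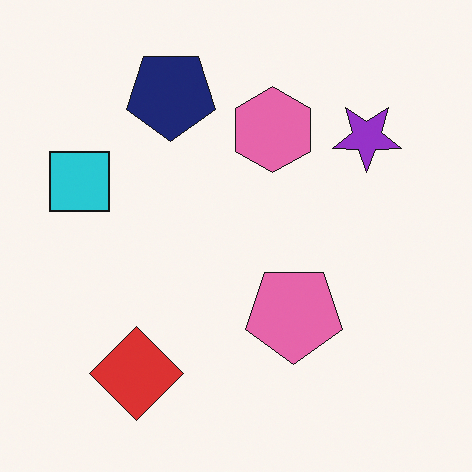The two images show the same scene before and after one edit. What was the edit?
This is the original image rotated 180°.

The red diamond sits in the top-right of the first image and the bottom-left of the second — consistent with a whole-image 180° rotation.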